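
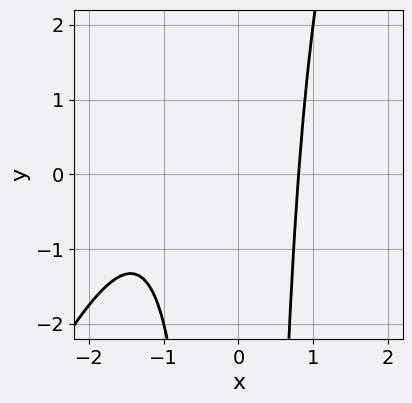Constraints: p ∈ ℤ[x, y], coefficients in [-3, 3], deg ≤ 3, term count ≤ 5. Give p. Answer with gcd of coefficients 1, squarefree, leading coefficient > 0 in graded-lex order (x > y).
2*x^3 - x^2*y + 3*x^2 - 3

(a) Degree: no degree-2 curve has this shape, so deg p = 3.
(b) Reading off the gridlines: no y-intercept at any integer in the box.
(c) Putting this together gives p.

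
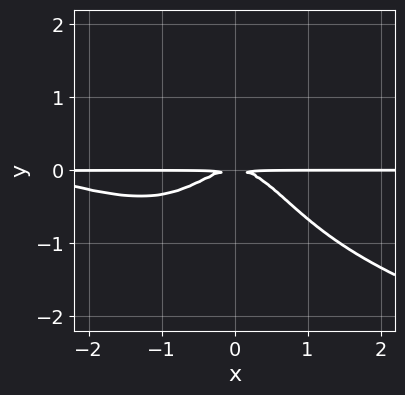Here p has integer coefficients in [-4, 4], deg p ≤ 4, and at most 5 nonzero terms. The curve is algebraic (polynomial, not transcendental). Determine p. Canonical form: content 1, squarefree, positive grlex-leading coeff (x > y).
x^3*y + 3*x^2*y^2 + 3*x^2*y + 3*y^2

deg p = 4. A generic line meets the curve in up to 4 points.
Reading off the gridlines: every point of the x-axis in the box is on the curve.
Putting this together gives p.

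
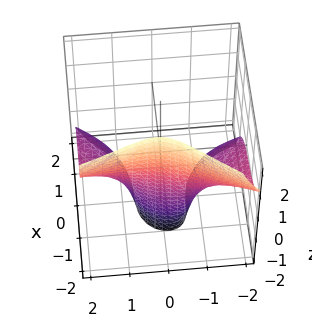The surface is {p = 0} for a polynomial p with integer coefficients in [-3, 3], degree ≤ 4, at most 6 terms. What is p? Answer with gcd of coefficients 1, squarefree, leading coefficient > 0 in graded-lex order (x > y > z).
(a) deg p = 3. A generic line meets the surface in up to 3 points.
(b) From the axis intercepts and sections: it crosses the x-axis at the gridline x = -1; it misses every integer gridline on the y-axis; it misses every integer gridline on the z-axis.
(c) Assembling these constraints gives the stated polynomial.

3*x^3 - 2*x^2*y + x*y^2 + 3*y^2*z + 3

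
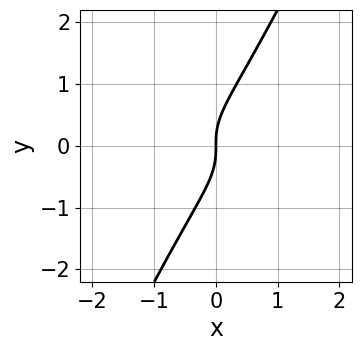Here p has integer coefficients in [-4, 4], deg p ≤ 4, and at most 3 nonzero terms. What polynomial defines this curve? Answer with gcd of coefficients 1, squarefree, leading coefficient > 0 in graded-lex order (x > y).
2*x*y^2 - y^3 + x

1. deg p = 3.
2. Observable constraints: it meets the y-axis at y = 0 (among the integer gridlines); it meets the x-axis at x = 0 (among the integer gridlines).
3. The integer polynomial consistent with all of this is the stated p.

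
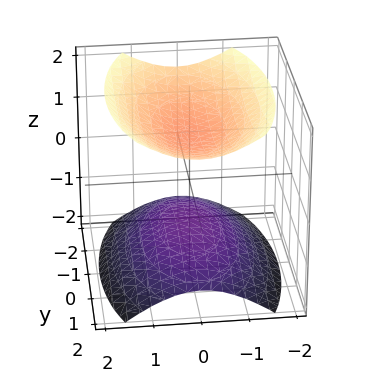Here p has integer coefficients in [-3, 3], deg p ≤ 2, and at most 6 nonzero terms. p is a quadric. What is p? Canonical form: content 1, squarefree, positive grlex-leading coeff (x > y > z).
3*x^2 + y^2 - 3*z^2 + 3

First, there are 2 components. They look like related sheets of one shape, so recover p as a whole.
Next, deg p = 2. Two separate bowl-shaped sheets opening away from each other; a quadric.
Next, symmetries: it's symmetric under x → −x, forcing even powers of x; it's symmetric under y → −y, forcing even powers of y; it's symmetric under z → −z, forcing even powers of z.
Then, against the integer gridlines: no x-intercept at any integer in the box; among the integer gridlines, it crosses the z-axis at z ∈ {-1, 1}; the surface avoids every integer y-axis point in the box.
Finally, matching integer coefficients to the picture gives p.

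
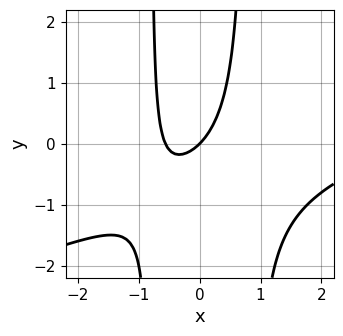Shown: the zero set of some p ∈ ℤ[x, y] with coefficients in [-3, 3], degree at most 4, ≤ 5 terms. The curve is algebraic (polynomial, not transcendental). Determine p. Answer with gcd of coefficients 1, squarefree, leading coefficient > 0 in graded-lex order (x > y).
(a) Degree: a generic line meets the curve in up to 3 points, so deg p = 3.
(b) Reading off the gridlines: it crosses the y-axis at the gridline y = 0; it meets the x-axis at x = 0 (among the integer gridlines).
(c) Solving for integer coefficients yields p as stated.

x^3 - 3*x^2*y - 3*x^2 - 2*x + 2*y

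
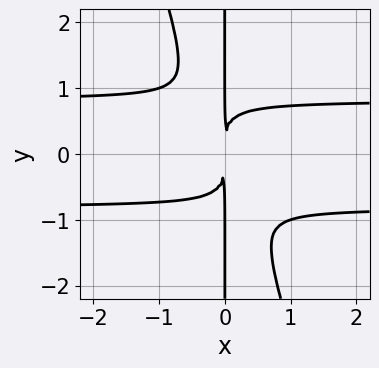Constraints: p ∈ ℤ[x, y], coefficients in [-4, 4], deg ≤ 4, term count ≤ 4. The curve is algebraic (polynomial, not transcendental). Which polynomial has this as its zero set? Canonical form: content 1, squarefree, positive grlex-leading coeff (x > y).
3*x^2*y^2 + x*y^3 - 2*x^2

(a) deg p = 4. No degree-3 curve has this shape.
(b) Reading off the gridlines: the visible y-axis segment lies entirely on the curve.
(c) Solving for integer coefficients yields p as stated.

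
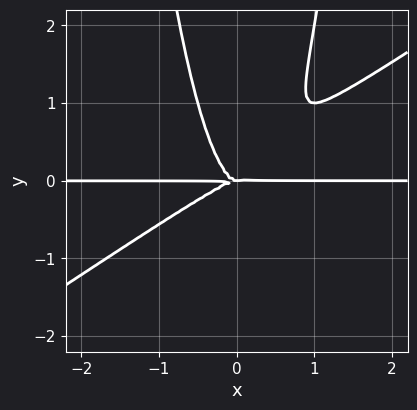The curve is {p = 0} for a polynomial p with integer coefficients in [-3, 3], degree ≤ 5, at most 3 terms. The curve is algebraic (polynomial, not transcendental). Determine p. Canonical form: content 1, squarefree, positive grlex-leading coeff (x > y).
2*x^3*y - 3*x^2*y^2 + y^3

1. Degree: no degree-3 curve has this shape, so deg p = 4.
2. From the visible intercepts: it crosses the y-axis at the gridline y = 0; the visible x-axis segment lies entirely on the curve.
3. Assembling these constraints gives the stated polynomial.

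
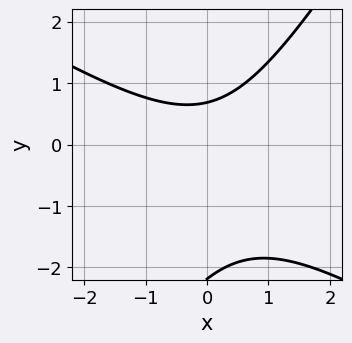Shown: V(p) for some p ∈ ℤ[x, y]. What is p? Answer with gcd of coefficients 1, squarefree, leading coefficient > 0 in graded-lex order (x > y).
2*x^2 + 2*x*y - 2*y^2 - 3*y + 3

1. Degree: the shape is more complex than any degree-1 curve, so deg p = 2.
2. Observable constraints: no x-intercept at any integer in the box.
3. Solving for integer coefficients yields p as stated.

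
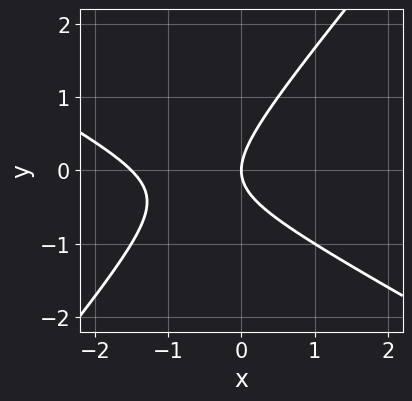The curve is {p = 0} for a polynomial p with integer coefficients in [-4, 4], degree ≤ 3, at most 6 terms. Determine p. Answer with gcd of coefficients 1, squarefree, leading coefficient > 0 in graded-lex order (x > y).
2*x^2 + 2*x*y - 3*y^2 + 3*x

(a) Degree: the shape is more complex than any degree-1 curve, so deg p = 2.
(b) Against the integer gridlines: it crosses the y-axis at the gridline y = 0; it meets the x-axis at x = 0 (among the integer gridlines).
(c) Solving for integer coefficients yields p as stated.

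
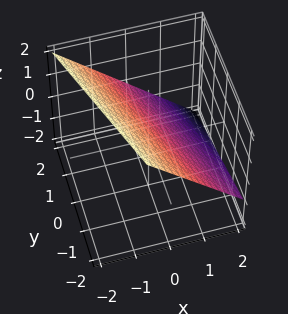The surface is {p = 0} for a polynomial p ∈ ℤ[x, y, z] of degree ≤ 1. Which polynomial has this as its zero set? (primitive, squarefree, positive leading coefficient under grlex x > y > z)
3*x + y + 3*z - 2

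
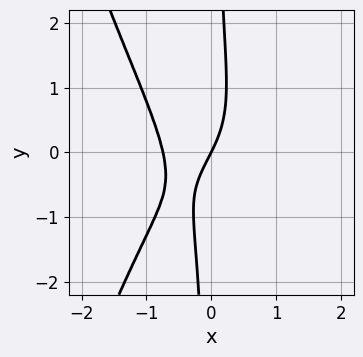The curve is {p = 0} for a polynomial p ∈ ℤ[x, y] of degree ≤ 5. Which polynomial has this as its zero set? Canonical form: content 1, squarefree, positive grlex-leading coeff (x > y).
3*x^4 + 2*x*y^2 + x^2 + 2*x - y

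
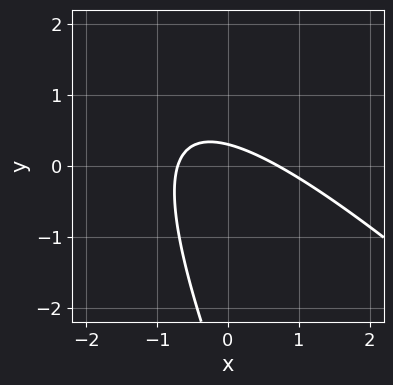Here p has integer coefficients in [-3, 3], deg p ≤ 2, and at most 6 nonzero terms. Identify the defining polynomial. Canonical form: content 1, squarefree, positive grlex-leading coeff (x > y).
2*x^2 + 3*x*y + y^2 + 3*y - 1

First, deg p = 2. No degree-1 curve has this shape.
Finally, the integer polynomial consistent with all of this is the stated p.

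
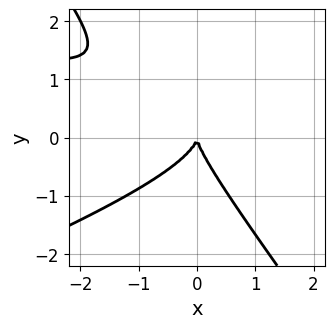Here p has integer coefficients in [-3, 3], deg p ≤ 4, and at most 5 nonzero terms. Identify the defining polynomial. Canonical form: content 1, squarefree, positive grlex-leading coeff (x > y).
x^2*y - 2*x*y^2 - 2*y^3 - 2*x^2

(a) deg p = 3. A generic line meets the curve in up to 3 points.
(b) From the axis intercepts and sections: it crosses the x-axis at the gridline x = 0; it meets the y-axis at y = 0 (among the integer gridlines).
(c) Matching integer coefficients to the picture gives p.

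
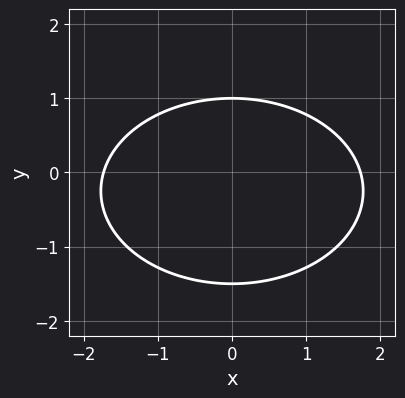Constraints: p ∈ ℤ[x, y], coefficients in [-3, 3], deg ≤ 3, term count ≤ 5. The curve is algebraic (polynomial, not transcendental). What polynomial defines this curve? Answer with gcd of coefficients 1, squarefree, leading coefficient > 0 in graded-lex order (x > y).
(a) deg p = 2. A generic line meets the curve in up to 2 points.
(b) Symmetries: it's symmetric under x → −x, forcing even powers of x.
(c) Observable constraints: it meets the y-axis at y = 1 (among the integer gridlines).
(d) Assembling these constraints gives the stated polynomial.

x^2 + 2*y^2 + y - 3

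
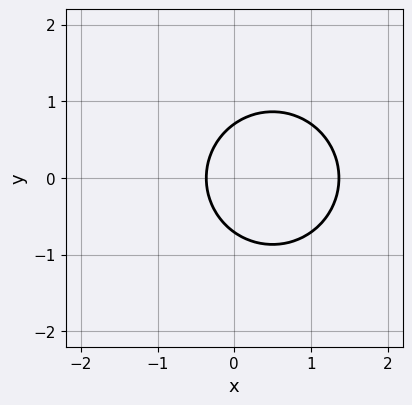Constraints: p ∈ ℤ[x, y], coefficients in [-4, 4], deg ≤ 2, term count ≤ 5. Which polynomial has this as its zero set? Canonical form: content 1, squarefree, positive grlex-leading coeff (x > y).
(a) deg p = 2.
(b) Symmetries: mirror symmetry y ↦ −y ⇒ only even powers of y.
(c) Solving for integer coefficients yields p as stated.

2*x^2 + 2*y^2 - 2*x - 1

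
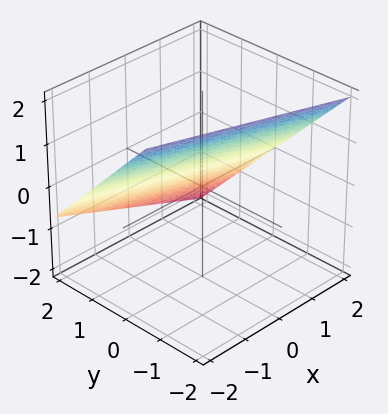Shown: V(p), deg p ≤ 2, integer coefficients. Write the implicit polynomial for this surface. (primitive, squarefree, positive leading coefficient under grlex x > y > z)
x + 3*y + 3*z - 2

deg p = 1. The surface is flat (a plane).
From the visible intercepts: it crosses the x-axis at the gridline x = 2.
The integer polynomial consistent with all of this is the stated p.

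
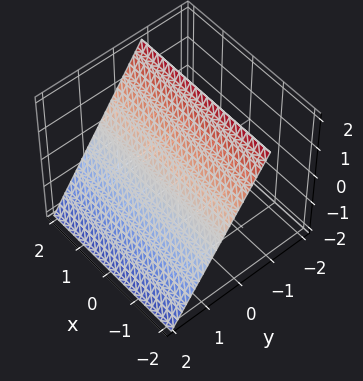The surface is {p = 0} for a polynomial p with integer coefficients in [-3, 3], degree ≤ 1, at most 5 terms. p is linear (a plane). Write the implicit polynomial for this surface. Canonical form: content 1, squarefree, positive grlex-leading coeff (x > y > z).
3*y + 2*z - 2

1. The degree is 1 — the surface is flat (a plane).
2. From the axis intercepts and sections: the surface avoids every integer x-axis point in the box; it crosses the z-axis at the gridline z = 1.
3. Assembling these constraints gives the stated polynomial.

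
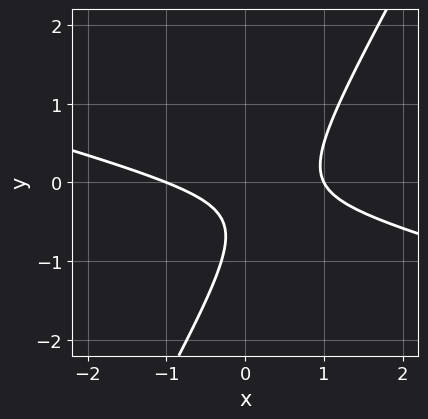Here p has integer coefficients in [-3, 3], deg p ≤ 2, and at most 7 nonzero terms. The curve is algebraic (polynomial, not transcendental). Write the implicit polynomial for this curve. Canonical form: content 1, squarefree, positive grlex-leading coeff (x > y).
x^2 + 3*x*y - 2*y^2 - 2*y - 1

First, the degree is 2 — no degree-1 curve has this shape.
Then, against the integer gridlines: among the integer gridlines, it crosses the x-axis at x ∈ {-1, 1}; no y-intercept at any integer in the box.
Finally, the integer polynomial consistent with all of this is the stated p.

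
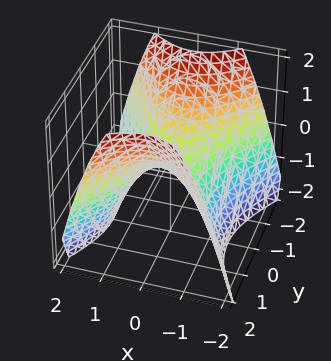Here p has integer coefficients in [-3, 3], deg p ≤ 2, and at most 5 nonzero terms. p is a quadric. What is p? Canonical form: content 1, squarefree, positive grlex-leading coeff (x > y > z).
deg p = 2. A saddle surface; a quadric.
Symmetries: the x ↦ −x reflection is a symmetry, so x appears only in even powers; it's symmetric under y → −y, forcing even powers of y.
Checking where it meets the axes: it meets the x-axis at x = 0 (among the integer gridlines); it crosses the y-axis at the gridline y = 0; one z-axis crossing is at z = 0.
These observations pin down the coefficients.

3*x^2 - 2*y^2 + 3*z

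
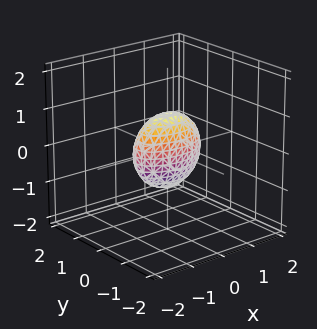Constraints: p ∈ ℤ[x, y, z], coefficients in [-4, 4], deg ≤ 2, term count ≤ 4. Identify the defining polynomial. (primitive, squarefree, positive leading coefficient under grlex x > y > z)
x^2 + 3*y^2 + z^2 - 1

The degree is 2 — bounded and convex; a quadric.
Symmetries: it's symmetric under x → −x, forcing even powers of x; mirror symmetry z ↦ −z ⇒ only even powers of z; mirror symmetry y ↦ −y ⇒ only even powers of y.
Checking where it meets the axes: among the integer gridlines, it crosses the x-axis at x ∈ {-1, 1}; among the integer gridlines, it crosses the z-axis at z ∈ {-1, 1}.
These observations pin down the coefficients.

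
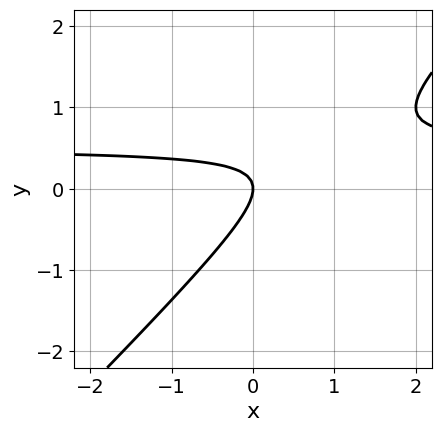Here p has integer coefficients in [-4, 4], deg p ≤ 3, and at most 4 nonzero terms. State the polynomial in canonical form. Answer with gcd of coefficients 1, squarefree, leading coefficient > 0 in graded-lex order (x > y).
2*x*y - 2*y^2 - x

First, the degree is 2 — no degree-1 curve has this shape.
Next, reading off the gridlines: one x-axis crossing is at x = 0; it crosses the y-axis at the gridline y = 0.
Finally, putting this together gives p.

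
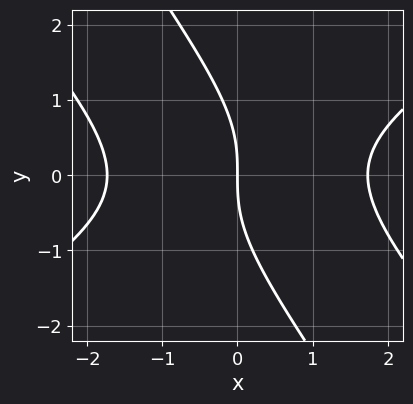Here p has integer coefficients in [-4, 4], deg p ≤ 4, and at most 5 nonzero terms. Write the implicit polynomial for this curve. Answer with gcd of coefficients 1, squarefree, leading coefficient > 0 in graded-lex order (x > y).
1. The degree is 3 — no degree-2 curve has this shape.
2. Reading off the gridlines: one x-axis crossing is at x = 0; it crosses the y-axis at the gridline y = 0.
3. The integer polynomial consistent with all of this is the stated p.

x^3 - 2*x*y^2 - y^3 - 3*x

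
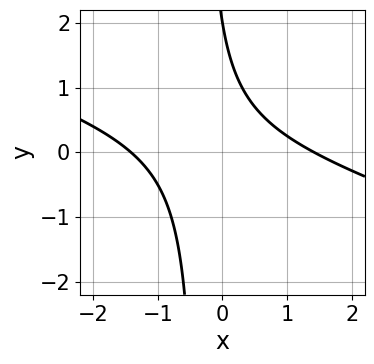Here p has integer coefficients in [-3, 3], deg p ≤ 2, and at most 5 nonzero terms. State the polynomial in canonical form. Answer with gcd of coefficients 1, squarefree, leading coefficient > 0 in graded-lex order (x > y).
(a) deg p = 2. The shape is more complex than any degree-1 curve.
(b) From the axis intercepts and sections: it meets the y-axis at y = 2 (among the integer gridlines).
(c) These observations pin down the coefficients.

x^2 + 3*x*y + y - 2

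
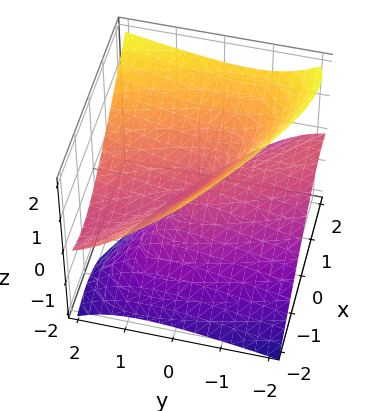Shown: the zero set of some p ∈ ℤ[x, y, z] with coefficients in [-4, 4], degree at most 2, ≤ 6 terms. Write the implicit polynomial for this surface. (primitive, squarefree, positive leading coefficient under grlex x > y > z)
1. Degree: no degree-1 surface has this shape, so deg p = 2.
2. From the visible intercepts: it crosses the z-axis at the gridline z = 0; it crosses the x-axis at the gridline x = 0; one y-axis crossing is at y = 0.
3. Solving for integer coefficients yields p as stated.

2*x^2 + 3*x*y + y^2 - 3*y*z - 3*z^2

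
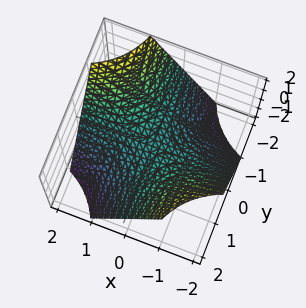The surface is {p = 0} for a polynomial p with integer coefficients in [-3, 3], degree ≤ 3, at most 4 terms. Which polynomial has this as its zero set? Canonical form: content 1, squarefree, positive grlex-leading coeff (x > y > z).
x*y + z

First, deg p = 2.
Then, from the visible intercepts: the visible y-axis segment lies entirely on the surface; it meets the z-axis at z = 0 (among the integer gridlines); the visible x-axis segment lies entirely on the surface.
Finally, assembling these constraints gives the stated polynomial.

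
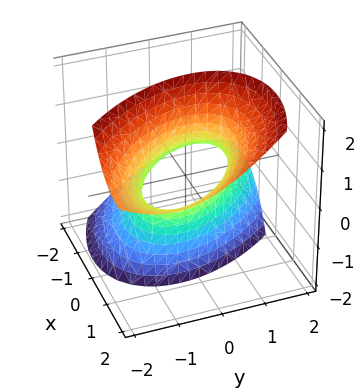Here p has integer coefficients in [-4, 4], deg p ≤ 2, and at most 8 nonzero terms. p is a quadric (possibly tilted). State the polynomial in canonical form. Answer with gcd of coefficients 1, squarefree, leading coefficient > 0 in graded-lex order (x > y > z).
2*x^2 + 2*x*y - 3*x*z + 2*y^2 - z^2 - 2

Degree: no degree-1 surface has this shape, so deg p = 2.
Reading off the gridlines: among the integer gridlines, it crosses the x-axis at x ∈ {-1, 1}; the y-axis gridline crossings are at y ∈ {-1, 1}.
Together with the visible shape, these determine p as stated.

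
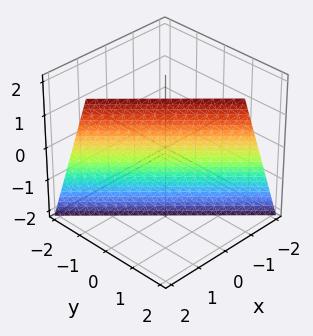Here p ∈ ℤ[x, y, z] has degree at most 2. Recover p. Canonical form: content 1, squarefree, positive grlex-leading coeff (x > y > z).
3*x + 3*y - z - 2

1. deg p = 1.
2. Reading off the gridlines: it crosses the z-axis at the gridline z = -2.
3. Putting this together gives p.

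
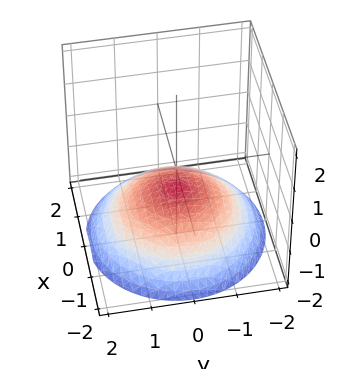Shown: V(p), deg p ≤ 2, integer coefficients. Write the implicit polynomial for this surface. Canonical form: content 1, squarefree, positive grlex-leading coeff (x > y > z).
x^2 + y^2 + 3*z + 2

The degree is 2 — no degree-1 surface has this shape.
By symmetry, the z-axis is an axis of rotation, so x and y enter only as x² + y².
Observable constraints: the surface avoids every integer y-axis point in the box; a circular section at z = -1 has radius exactly 1; the surface avoids every integer x-axis point in the box.
Fitting integer coefficients to these (and the overall shape) gives p.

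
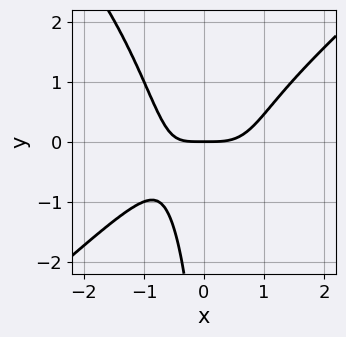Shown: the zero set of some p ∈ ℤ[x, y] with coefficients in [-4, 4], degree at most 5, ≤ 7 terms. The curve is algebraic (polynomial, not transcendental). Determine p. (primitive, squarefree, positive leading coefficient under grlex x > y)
3*x^4 - 3*x^2*y^2 - x*y^3 - 2*x*y - 3*y

1. deg p = 4.
2. Observable constraints: one x-axis crossing is at x = 0; it crosses the y-axis at the gridline y = 0.
3. Assembling these constraints gives the stated polynomial.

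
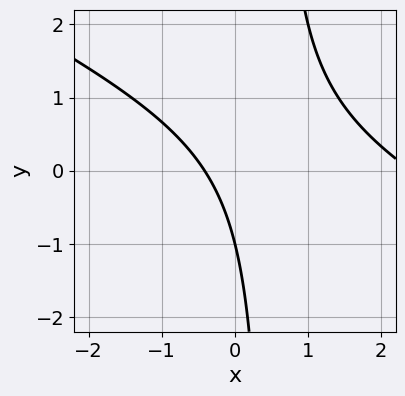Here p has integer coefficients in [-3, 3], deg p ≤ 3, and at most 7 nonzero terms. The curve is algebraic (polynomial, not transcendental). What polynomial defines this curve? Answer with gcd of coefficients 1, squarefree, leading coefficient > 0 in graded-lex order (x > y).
x^2 + 2*x*y - 2*x - y - 1

deg p = 2. A generic line meets the curve in up to 2 points.
Observable constraints: it meets the y-axis at y = -1 (among the integer gridlines).
The integer polynomial consistent with all of this is the stated p.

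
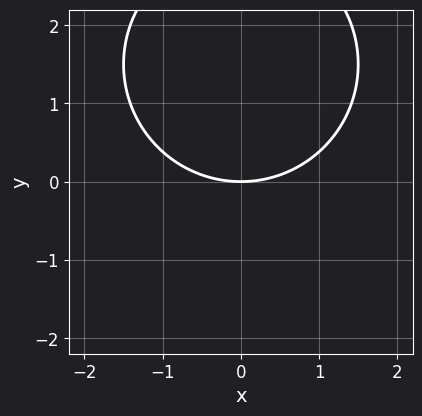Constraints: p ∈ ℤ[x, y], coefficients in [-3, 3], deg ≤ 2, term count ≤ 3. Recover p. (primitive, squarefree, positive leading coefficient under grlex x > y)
(a) The degree is 2 — no degree-1 curve has this shape.
(b) Symmetries: the x ↦ −x reflection is a symmetry, so x appears only in even powers.
(c) Checking where it meets the axes: it meets the y-axis at y = 0 (among the integer gridlines); it meets the x-axis at x = 0 (among the integer gridlines).
(d) Fitting integer coefficients to these (and the overall shape) gives p.

x^2 + y^2 - 3*y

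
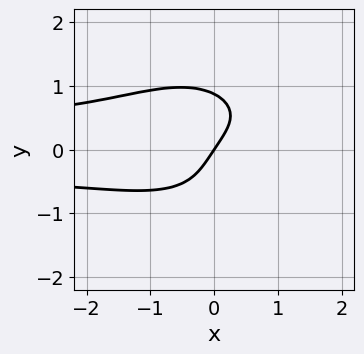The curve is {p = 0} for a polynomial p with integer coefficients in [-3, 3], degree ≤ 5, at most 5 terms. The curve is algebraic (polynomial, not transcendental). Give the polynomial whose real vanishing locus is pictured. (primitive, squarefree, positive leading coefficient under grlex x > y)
(a) deg p = 4. The shape is more complex than any degree-3 curve.
(b) From the visible intercepts: it meets the x-axis at x = 0 (among the integer gridlines); it crosses the y-axis at the gridline y = 0.
(c) Matching integer coefficients to the picture gives p.

3*x^2*y^2 + 3*y^4 + 3*x - 2*y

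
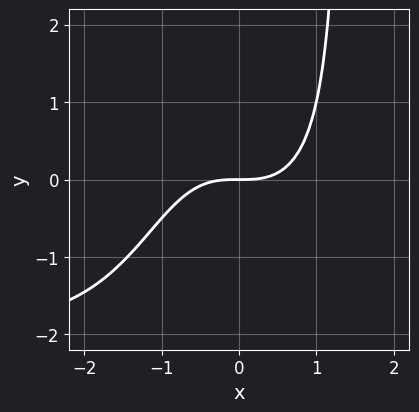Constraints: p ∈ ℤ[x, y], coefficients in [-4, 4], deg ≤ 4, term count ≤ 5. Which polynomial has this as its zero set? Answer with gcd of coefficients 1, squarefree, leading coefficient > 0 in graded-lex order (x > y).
Degree: no degree-3 curve has this shape, so deg p = 4.
From the axis intercepts and sections: it crosses the x-axis at the gridline x = 0; it crosses the y-axis at the gridline y = 0.
These observations pin down the coefficients.

x^3*y + 2*x^3 - 3*y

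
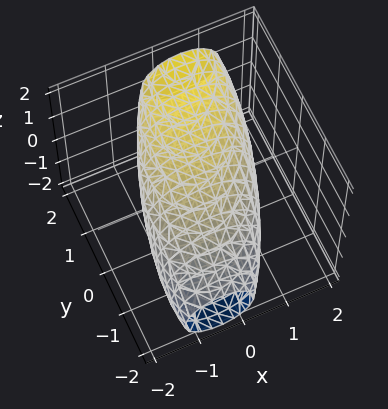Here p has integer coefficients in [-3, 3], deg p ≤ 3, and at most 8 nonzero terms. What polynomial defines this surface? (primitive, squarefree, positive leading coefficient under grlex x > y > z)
1. The degree is 2 — the shape is more complex than any degree-1 surface.
2. The integer polynomial consistent with all of this is the stated p.

2*x^2 - x*y + y^2 - 2*y*z + 2*z^2 - 3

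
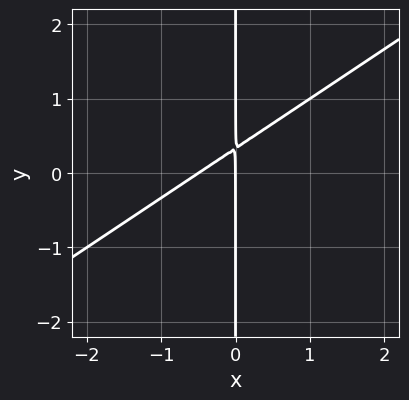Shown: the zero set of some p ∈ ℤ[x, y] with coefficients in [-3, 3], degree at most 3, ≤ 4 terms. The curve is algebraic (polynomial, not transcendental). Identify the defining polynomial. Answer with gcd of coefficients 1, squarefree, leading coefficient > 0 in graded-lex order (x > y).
2*x^2 - 3*x*y + x

First, the degree is 2 — a generic line meets the curve in up to 2 points.
Then, observable constraints: it crosses the x-axis at the gridline x = 0; the visible y-axis segment lies entirely on the curve.
Finally, assembling these constraints gives the stated polynomial.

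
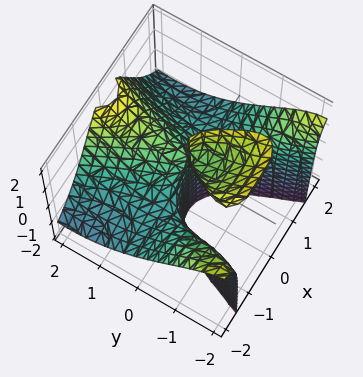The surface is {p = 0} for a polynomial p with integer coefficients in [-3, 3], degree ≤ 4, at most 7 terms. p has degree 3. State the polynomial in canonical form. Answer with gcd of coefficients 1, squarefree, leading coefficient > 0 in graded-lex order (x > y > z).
3*x^2*y + 3*x^2*z - y^3 + 3*y*z - 3*y

First, I count 2 distinct pieces. Treating them together as one polynomial.
Then, degree: no degree-2 surface has this shape, so deg p = 3.
Then, from the axis intercepts and sections: the visible x-axis segment lies entirely on the surface; every point of the z-axis in the box is on the surface.
Finally, solving for integer coefficients yields p as stated.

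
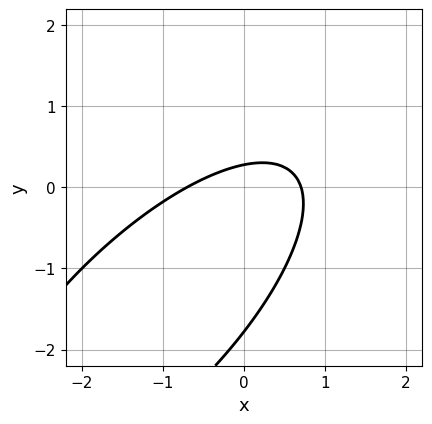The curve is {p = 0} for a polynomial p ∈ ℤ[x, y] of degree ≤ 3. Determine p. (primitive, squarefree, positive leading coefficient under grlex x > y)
2*x^2 - 3*x*y + 2*y^2 + 3*y - 1

1. deg p = 2. A generic line meets the curve in up to 2 points.
2. Putting this together gives p.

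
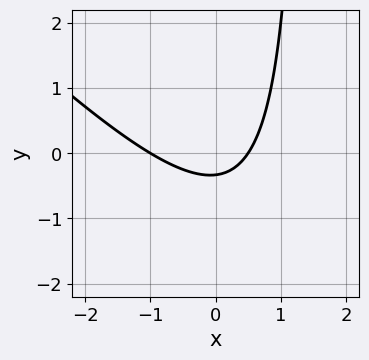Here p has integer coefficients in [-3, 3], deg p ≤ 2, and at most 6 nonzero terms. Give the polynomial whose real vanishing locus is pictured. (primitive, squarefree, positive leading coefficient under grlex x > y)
2*x^2 + 2*x*y + x - 3*y - 1

(a) Degree: no degree-1 curve has this shape, so deg p = 2.
(b) From the axis intercepts and sections: it meets the x-axis at x = -1 (among the integer gridlines).
(c) Assembling these constraints gives the stated polynomial.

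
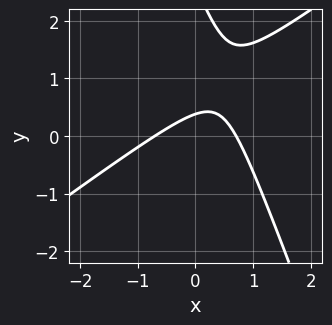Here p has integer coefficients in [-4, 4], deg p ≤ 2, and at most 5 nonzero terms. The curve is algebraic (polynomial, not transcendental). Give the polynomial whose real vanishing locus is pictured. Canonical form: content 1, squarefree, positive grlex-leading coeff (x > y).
First, deg p = 2. The shape is more complex than any degree-1 curve.
Finally, putting this together gives p.

2*x^2 - 2*x*y - y^2 + 3*y - 1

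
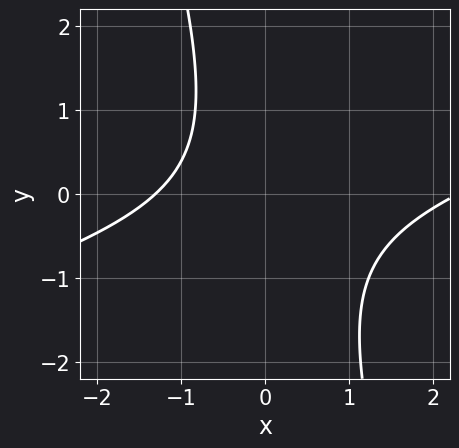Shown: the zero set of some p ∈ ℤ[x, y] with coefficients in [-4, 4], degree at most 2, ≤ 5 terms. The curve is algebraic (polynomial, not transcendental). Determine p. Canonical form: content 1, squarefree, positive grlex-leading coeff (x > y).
First, degree: a generic line meets the curve in up to 2 points, so deg p = 2.
Next, reading off the gridlines: the curve avoids every integer y-axis point in the box.
Finally, putting this together gives p.

x^2 - 3*x*y - y^2 - x - 3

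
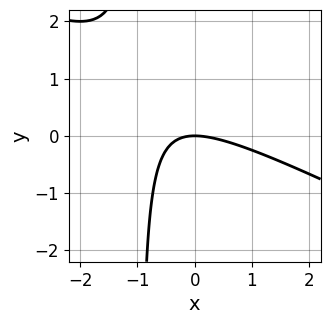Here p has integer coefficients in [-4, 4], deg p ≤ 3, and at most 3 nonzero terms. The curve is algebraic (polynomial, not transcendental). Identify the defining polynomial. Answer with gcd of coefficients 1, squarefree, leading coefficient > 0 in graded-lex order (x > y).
(a) Degree: the shape is more complex than any degree-1 curve, so deg p = 2.
(b) From the visible intercepts: one x-axis crossing is at x = 0; one y-axis crossing is at y = 0.
(c) Fitting integer coefficients to these (and the overall shape) gives p.

x^2 + 2*x*y + 2*y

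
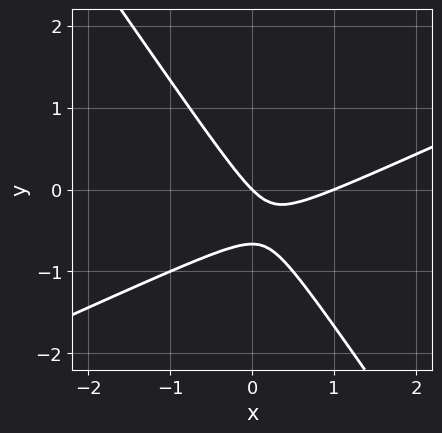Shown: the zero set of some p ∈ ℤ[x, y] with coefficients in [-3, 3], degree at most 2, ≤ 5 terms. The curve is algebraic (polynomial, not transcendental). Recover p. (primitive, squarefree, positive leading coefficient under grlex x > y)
First, degree: no degree-1 curve has this shape, so deg p = 2.
Next, from the axis intercepts and sections: among the integer gridlines, it crosses the x-axis at x ∈ {0, 1}; it meets the y-axis at y = 0 (among the integer gridlines).
Finally, putting this together gives p.

2*x^2 - 3*x*y - 3*y^2 - 2*x - 2*y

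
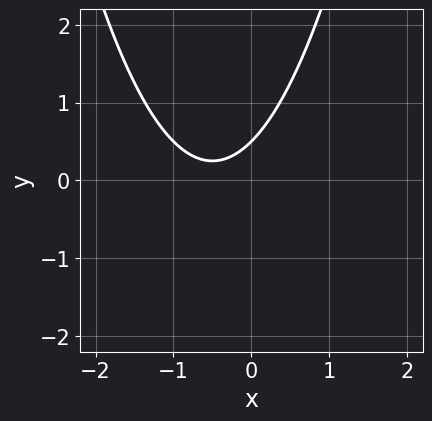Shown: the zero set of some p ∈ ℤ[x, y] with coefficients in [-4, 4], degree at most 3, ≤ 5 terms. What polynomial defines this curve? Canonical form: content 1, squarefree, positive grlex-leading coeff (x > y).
1. deg p = 2.
2. Reading off the gridlines: it misses every integer gridline on the x-axis.
3. Matching integer coefficients to the picture gives p.

2*x^2 + 2*x - 2*y + 1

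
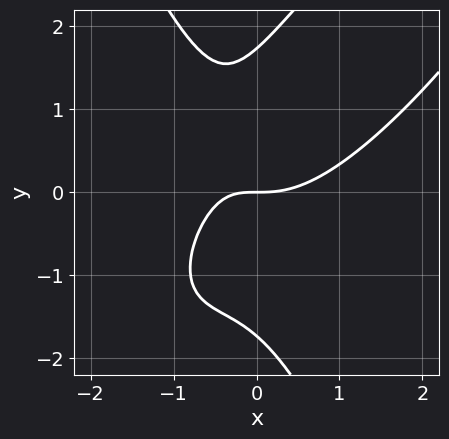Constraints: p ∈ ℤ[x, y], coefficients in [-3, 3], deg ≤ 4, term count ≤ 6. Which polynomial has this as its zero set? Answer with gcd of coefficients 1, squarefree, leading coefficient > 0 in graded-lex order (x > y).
3*x^3 - 3*x^2*y + y^3 - 3*x*y - 3*y

The degree is 3 — a generic line meets the curve in up to 3 points.
From the visible intercepts: it meets the x-axis at x = 0 (among the integer gridlines); one y-axis crossing is at y = 0.
Putting this together gives p.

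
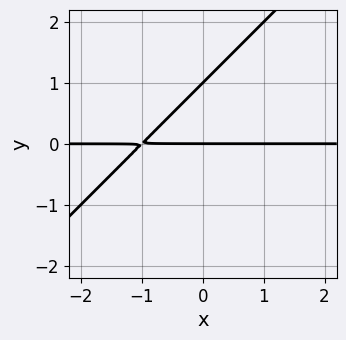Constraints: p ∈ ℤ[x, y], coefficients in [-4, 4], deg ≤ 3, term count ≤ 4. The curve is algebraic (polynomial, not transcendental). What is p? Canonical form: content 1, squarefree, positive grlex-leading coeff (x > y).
(a) deg p = 2. The shape is more complex than any degree-1 curve.
(b) From the visible intercepts: among the integer gridlines, it crosses the y-axis at y ∈ {0, 1}; the visible x-axis segment lies entirely on the curve.
(c) Solving for integer coefficients yields p as stated.

x*y - y^2 + y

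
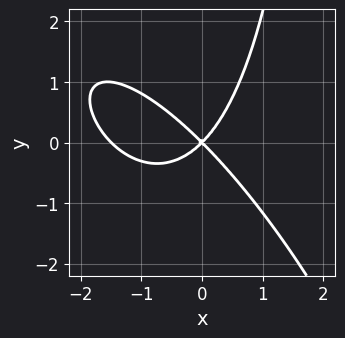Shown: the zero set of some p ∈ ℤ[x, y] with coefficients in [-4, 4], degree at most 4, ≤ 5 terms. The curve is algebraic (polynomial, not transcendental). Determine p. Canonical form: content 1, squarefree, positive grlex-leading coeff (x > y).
(a) The degree is 3 — a generic line meets the curve in up to 3 points.
(b) Against the integer gridlines: it crosses the y-axis at the gridline y = 0; it meets the x-axis at x = 0 (among the integer gridlines).
(c) The integer polynomial consistent with all of this is the stated p.

2*x^3 + 2*x^2*y + x*y^2 + 3*x^2 - 3*y^2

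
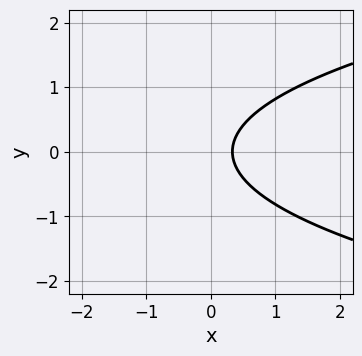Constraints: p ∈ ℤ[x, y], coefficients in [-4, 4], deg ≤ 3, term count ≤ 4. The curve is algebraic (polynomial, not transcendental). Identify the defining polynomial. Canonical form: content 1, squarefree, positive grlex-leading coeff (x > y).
3*y^2 - 3*x + 1

Degree: a generic line meets the curve in up to 2 points, so deg p = 2.
Symmetries: mirror symmetry y ↦ −y ⇒ only even powers of y.
Checking where it meets the axes: the curve avoids every integer y-axis point in the box.
Fitting integer coefficients to these (and the overall shape) gives p.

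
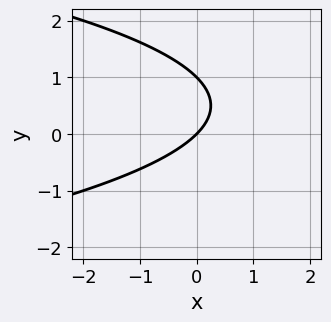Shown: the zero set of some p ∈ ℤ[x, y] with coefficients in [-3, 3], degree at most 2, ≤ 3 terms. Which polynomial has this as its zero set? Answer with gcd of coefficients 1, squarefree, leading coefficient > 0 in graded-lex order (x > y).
1. deg p = 2. The shape is more complex than any degree-1 curve.
2. From the axis intercepts and sections: it crosses the x-axis at the gridline x = 0; the y-axis gridline crossings are at y ∈ {0, 1}.
3. Putting this together gives p.

y^2 + x - y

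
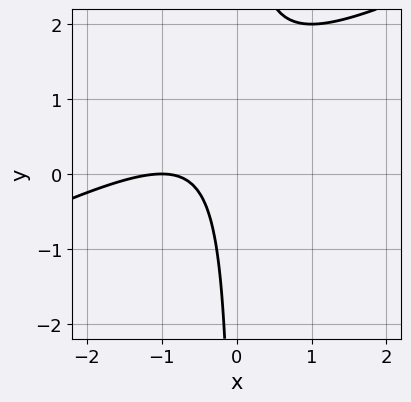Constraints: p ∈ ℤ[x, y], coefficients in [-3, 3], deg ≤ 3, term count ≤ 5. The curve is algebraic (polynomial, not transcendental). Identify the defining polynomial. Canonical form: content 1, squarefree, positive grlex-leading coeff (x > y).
First, the degree is 2 — the shape is more complex than any degree-1 curve.
Next, reading off the gridlines: it misses every integer gridline on the y-axis; it crosses the x-axis at the gridline x = -1.
Finally, putting this together gives p.

x^2 - 2*x*y + 2*x + 1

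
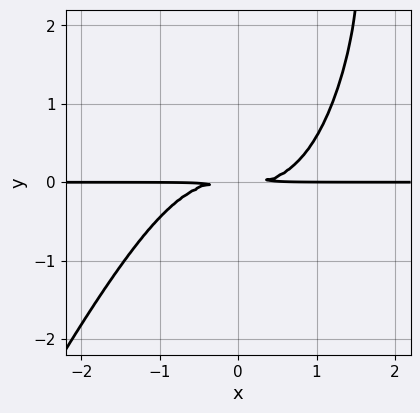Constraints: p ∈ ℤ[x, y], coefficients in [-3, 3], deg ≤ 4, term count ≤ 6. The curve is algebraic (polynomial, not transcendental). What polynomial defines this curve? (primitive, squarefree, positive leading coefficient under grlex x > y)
First, deg p = 4. The shape is more complex than any degree-3 curve.
Next, reading off the gridlines: the visible x-axis segment lies entirely on the curve.
Finally, solving for integer coefficients yields p as stated.

2*x^3*y - x^2*y^2 + y^3 - 3*y^2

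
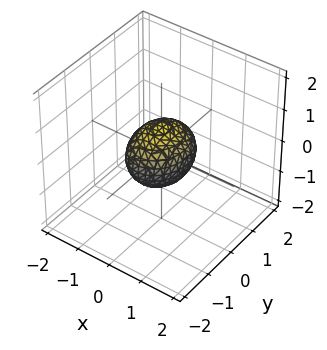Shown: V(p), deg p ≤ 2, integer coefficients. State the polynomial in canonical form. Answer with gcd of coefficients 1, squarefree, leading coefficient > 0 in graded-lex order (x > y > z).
First, the degree is 2 — a closed, bounded, convex surface; a quadric.
Next, symmetries: it's symmetric under y → −y, forcing even powers of y; it's symmetric under x → −x, forcing even powers of x; it's symmetric under z → −z, forcing even powers of z.
Next, from the visible intercepts: the y-axis gridline crossings are at y ∈ {-1, 1}.
Finally, the integer polynomial consistent with all of this is the stated p.

3*x^2 + 2*y^2 + 3*z^2 - 2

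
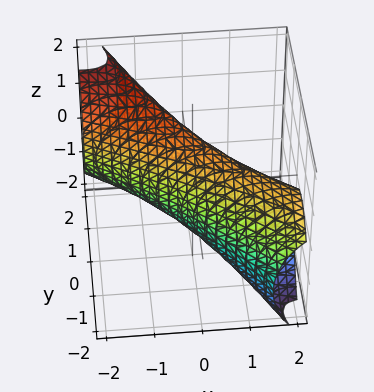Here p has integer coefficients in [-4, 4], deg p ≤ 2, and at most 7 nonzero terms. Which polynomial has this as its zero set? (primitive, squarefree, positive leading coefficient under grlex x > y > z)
x^2 + 3*x*y + 2*y^2 - y*z + z^2 - 1

The degree is 2 — no degree-1 surface has this shape.
Checking where it meets the axes: the z-axis gridline crossings are at z ∈ {-1, 1}; among the integer gridlines, it crosses the x-axis at x ∈ {-1, 1}.
Matching integer coefficients to the picture gives p.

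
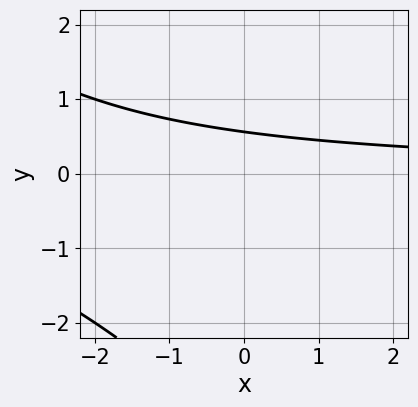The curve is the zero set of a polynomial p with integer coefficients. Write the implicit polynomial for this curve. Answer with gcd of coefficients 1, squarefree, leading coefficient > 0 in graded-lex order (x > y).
1. The degree is 2 — no degree-1 curve has this shape.
2. Observable constraints: the curve avoids every integer x-axis point in the box.
3. These observations pin down the coefficients.

x*y + y^2 + 3*y - 2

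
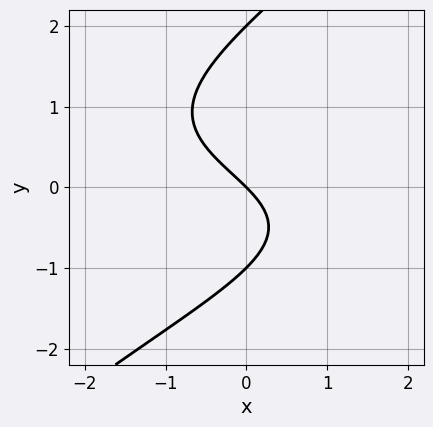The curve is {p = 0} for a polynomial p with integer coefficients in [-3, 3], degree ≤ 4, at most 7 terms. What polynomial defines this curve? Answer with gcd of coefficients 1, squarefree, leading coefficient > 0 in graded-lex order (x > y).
x*y^2 - y^3 + y^2 + 2*x + 2*y

1. deg p = 3. The shape is more complex than any degree-2 curve.
2. From the visible intercepts: it meets the x-axis at x = 0 (among the integer gridlines); the y-axis gridline crossings are at y ∈ {-1, 0, 2}.
3. Matching integer coefficients to the picture gives p.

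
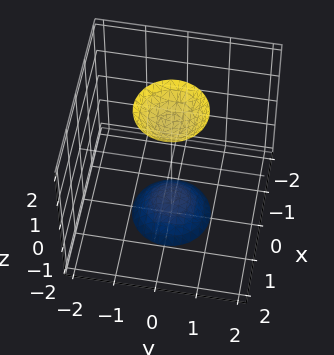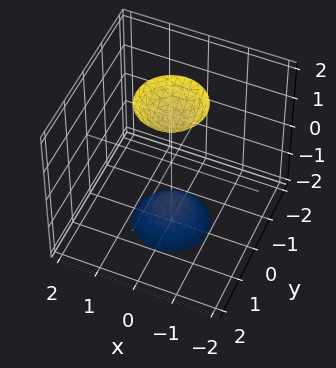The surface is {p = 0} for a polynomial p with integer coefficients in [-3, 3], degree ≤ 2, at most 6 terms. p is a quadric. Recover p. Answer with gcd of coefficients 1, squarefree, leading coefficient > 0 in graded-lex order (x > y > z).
The picture has 2 separate pieces. They look like related sheets of one shape, so recover p as a whole.
Degree: two sheets facing apart; a quadric, so deg p = 2.
By symmetry, every cross-section ⟂ z is a circle, so x, y appear only via x² + y²; mirror symmetry z ↦ −z ⇒ only even powers of z.
From the visible intercepts: the surface avoids every integer x-axis point in the box; no y-intercept at any integer in the box; a circular section at z = -2 has radius between 0 and 1.
Assembling these constraints gives the stated polynomial.

3*x^2 + 3*y^2 - z^2 + 2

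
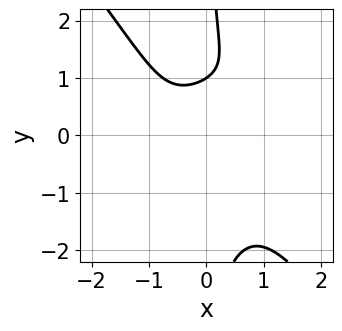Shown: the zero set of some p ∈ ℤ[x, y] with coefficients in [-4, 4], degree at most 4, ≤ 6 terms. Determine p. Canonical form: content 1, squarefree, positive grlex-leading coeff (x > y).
First, deg p = 4.
Next, from the visible intercepts: the curve avoids every integer x-axis point in the box; it meets the y-axis at y = 1 (among the integer gridlines).
Finally, putting this together gives p.

2*x^4 - 2*x^3*y + 2*x*y^3 - 3*y + 3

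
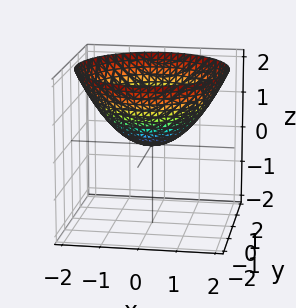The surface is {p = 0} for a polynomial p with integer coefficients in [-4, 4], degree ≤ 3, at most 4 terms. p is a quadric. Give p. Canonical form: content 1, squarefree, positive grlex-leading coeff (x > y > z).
Degree: a paraboloid; a quadric, so deg p = 2.
By symmetry, every cross-section ⟂ z is a circle, so x, y appear only via x² + y².
Reading off the gridlines: it crosses the y-axis at the gridline y = 0; one x-axis crossing is at x = 0; it meets the z-axis at z = 0 (among the integer gridlines); a circular section at z = 1 has radius between 1 and 2.
Solving for integer coefficients yields p as stated.

x^2 + y^2 - 2*z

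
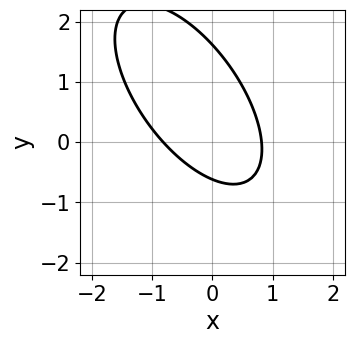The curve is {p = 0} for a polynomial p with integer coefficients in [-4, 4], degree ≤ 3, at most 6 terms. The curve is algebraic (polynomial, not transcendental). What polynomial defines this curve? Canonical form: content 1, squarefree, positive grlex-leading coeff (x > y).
Degree: no degree-1 curve has this shape, so deg p = 2.
Putting this together gives p.

3*x^2 + 3*x*y + 2*y^2 - 2*y - 2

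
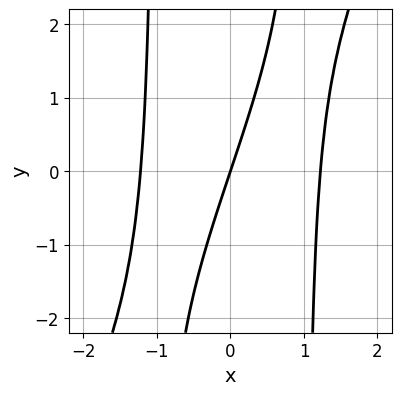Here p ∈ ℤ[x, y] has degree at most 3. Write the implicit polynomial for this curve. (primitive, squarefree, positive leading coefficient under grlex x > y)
First, the degree is 3 — a generic line meets the curve in up to 3 points.
Then, from the axis intercepts and sections: one x-axis crossing is at x = 0; it crosses the y-axis at the gridline y = 0.
Finally, matching integer coefficients to the picture gives p.

2*x^3 - x^2*y - 3*x + y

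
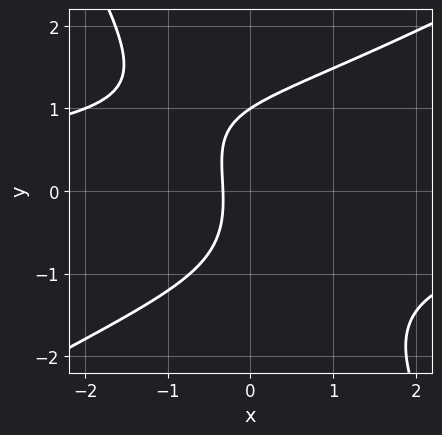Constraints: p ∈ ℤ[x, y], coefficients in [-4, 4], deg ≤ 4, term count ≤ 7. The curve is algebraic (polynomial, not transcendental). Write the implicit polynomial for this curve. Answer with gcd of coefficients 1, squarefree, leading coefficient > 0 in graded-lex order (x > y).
x^2*y - x*y^2 - y^3 + 3*x + 1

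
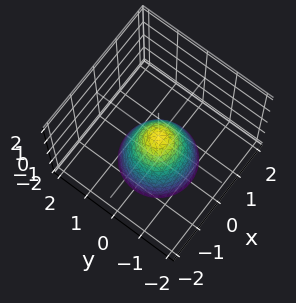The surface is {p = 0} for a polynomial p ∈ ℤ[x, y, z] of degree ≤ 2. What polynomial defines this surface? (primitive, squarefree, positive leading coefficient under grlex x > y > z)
3*x^2 + 3*y^2 + 2*z

Degree: a paraboloid; a quadric, so deg p = 2.
By symmetry, every cross-section ⟂ z is a circle, so x, y appear only via x² + y².
Observable constraints: it meets the y-axis at y = 0 (among the integer gridlines); it meets the z-axis at z = 0 (among the integer gridlines); one x-axis crossing is at x = 0; a circular section at z = -1 has radius between 0 and 1.
The integer polynomial consistent with all of this is the stated p.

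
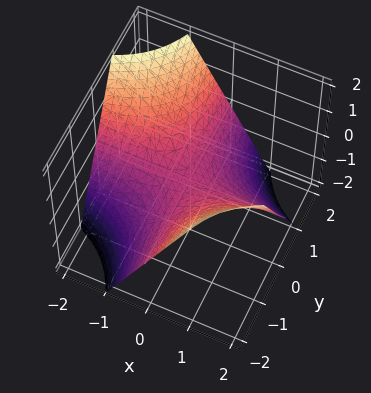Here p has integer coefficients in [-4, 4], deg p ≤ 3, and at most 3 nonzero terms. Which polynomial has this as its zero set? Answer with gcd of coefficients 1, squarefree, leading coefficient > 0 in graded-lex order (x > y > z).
deg p = 2. A hyperbolic paraboloid; a quadric.
From the axis intercepts and sections: every point of the x-axis in the box is on the surface; every point of the y-axis in the box is on the surface; it meets the z-axis at z = 0 (among the integer gridlines).
Solving for integer coefficients yields p as stated.

x*y + z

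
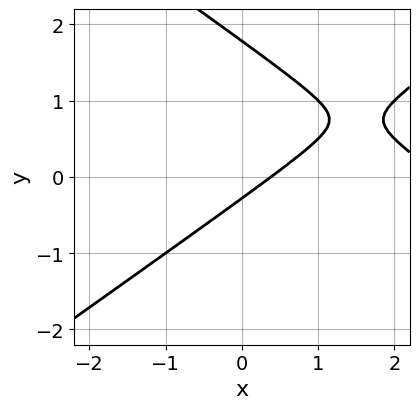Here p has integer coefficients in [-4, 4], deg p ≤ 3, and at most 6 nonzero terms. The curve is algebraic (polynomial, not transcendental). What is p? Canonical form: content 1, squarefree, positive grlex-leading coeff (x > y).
deg p = 2. The shape is more complex than any degree-1 curve.
Putting this together gives p.

x^2 - 2*y^2 - 3*x + 3*y + 1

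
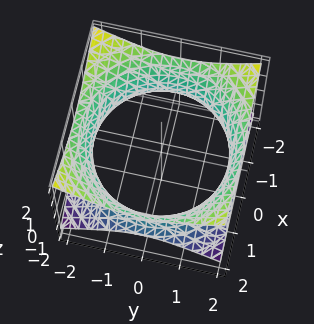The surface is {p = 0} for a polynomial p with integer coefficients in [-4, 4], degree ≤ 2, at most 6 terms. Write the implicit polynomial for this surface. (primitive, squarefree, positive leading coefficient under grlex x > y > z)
x^2 + y^2 - 2*z^2 - 3

(a) deg p = 2. The shape is more complex than any degree-1 surface.
(b) By symmetry, the z-axis is an axis of rotation, so x and y enter only as x² + y².
(c) Against the integer gridlines: it misses every integer gridline on the z-axis; a circular section at z = 0 has radius between 1 and 2.
(d) Together with the visible shape, these determine p as stated.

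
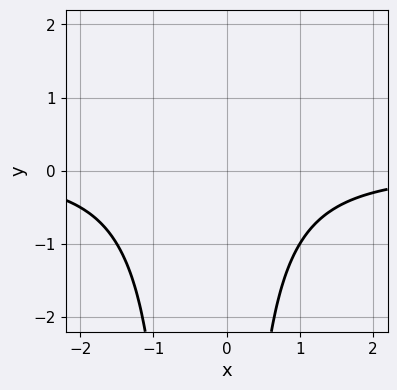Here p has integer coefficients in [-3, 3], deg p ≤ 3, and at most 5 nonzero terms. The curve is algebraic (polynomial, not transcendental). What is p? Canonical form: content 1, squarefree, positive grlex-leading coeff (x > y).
2*x^2*y + x*y + 3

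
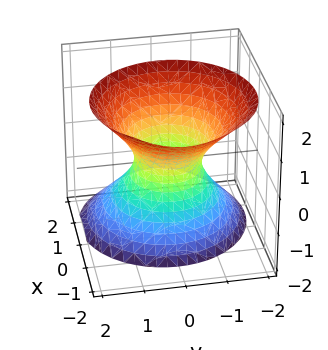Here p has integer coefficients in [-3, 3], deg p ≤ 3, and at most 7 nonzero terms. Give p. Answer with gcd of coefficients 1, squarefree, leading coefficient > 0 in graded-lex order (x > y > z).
3*x^2 + 2*x*z + 3*y^2 - 2*z^2 - 2

(a) The degree is 2 — the shape is more complex than any degree-1 surface.
(b) Against the integer gridlines: the surface avoids every integer z-axis point in the box.
(c) Fitting integer coefficients to these (and the overall shape) gives p.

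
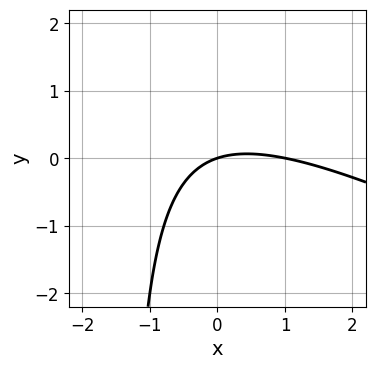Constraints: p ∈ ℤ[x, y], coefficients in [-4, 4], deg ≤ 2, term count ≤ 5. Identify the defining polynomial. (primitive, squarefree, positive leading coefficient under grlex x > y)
x^2 + 2*x*y - x + 3*y

(a) deg p = 2. The shape is more complex than any degree-1 curve.
(b) Checking where it meets the axes: among the integer gridlines, it crosses the x-axis at x ∈ {0, 1}; one y-axis crossing is at y = 0.
(c) Solving for integer coefficients yields p as stated.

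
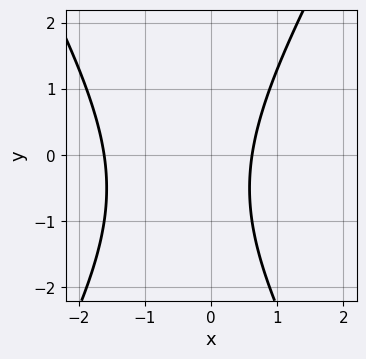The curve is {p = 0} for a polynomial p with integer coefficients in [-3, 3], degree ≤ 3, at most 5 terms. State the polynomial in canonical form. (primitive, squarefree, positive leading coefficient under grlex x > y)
First, degree: the shape is more complex than any degree-1 curve, so deg p = 2.
Then, checking where it meets the axes: the curve avoids every integer y-axis point in the box.
Finally, solving for integer coefficients yields p as stated.

3*x^2 - y^2 + 3*x - y - 3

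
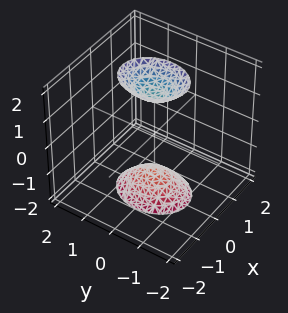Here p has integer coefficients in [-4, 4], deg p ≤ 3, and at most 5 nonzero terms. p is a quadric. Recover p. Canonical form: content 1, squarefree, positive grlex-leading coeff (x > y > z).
3*x^2 + 2*y^2 - z^2 + 2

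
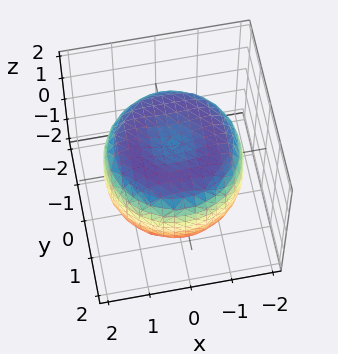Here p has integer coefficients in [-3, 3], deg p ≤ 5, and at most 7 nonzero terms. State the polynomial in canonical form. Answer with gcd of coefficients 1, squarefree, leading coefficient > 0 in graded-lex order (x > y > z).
x^4 + 2*x^2*y^2 + y^4 - 2*x^2 - 2*y^2 + 2*z^2 - 2

1. deg p = 4. A generic line meets the surface in up to 4 points.
2. Symmetries: the surface is invariant under rotation about z: p = q(x² + y², z).
3. From the axis intercepts and sections: a circular section at z = 0 has radius between 1 and 2; the z-axis gridline crossings are at z ∈ {-1, 1}.
4. Putting this together gives p.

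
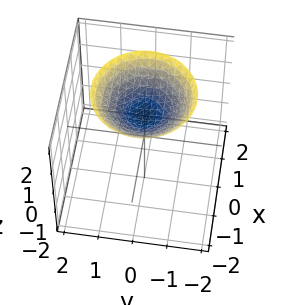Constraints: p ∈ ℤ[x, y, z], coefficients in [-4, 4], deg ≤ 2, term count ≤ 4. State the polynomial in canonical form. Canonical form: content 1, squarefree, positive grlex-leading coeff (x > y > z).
x^2 + y^2 - 2*z + 2

First, the degree is 2 — a generic line meets the surface in up to 2 points.
Then, symmetries: rotational symmetry about the z-axis ⇒ p depends on x, y only through x² + y².
Then, from the visible intercepts: it misses every integer gridline on the x-axis; it crosses the z-axis at the gridline z = 1.
Finally, assembling these constraints gives the stated polynomial.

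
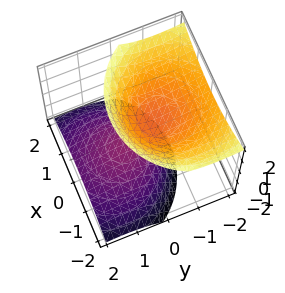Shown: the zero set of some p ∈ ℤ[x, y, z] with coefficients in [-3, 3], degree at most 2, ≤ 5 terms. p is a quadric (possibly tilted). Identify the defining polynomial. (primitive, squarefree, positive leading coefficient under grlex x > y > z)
2*x^2 + 2*y^2 + 3*y*z - 2*z^2 + 1

(a) There are 2 components. Treating them together as one polynomial.
(b) Degree: a generic line meets the surface in up to 2 points, so deg p = 2.
(c) Checking where it meets the axes: no x-intercept at any integer in the box; the surface avoids every integer y-axis point in the box.
(d) Matching integer coefficients to the picture gives p.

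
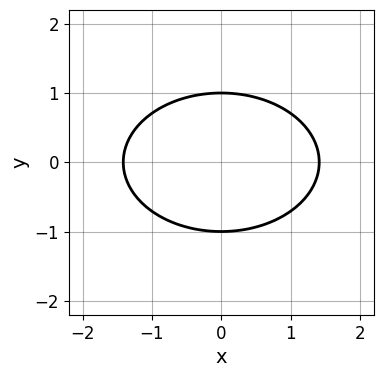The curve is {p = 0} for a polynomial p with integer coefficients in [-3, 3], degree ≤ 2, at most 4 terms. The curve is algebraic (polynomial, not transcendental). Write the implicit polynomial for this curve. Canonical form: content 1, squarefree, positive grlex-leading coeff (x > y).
x^2 + 2*y^2 - 2

First, the degree is 2 — the shape is more complex than any degree-1 curve.
Then, symmetries: mirror symmetry x ↦ −x ⇒ only even powers of x; mirror symmetry y ↦ −y ⇒ only even powers of y.
Next, observable constraints: the y-axis gridline crossings are at y ∈ {-1, 1}.
Finally, assembling these constraints gives the stated polynomial.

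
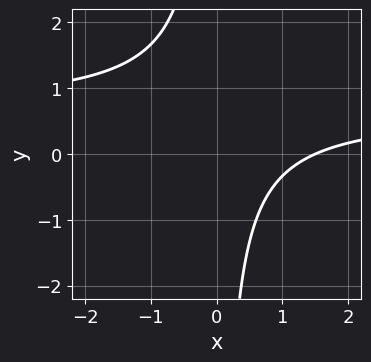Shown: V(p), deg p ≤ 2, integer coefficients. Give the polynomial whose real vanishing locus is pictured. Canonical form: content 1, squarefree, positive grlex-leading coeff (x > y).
3*x*y - 2*x + 3

1. Degree: a generic line meets the curve in up to 2 points, so deg p = 2.
2. Against the integer gridlines: the curve avoids every integer y-axis point in the box.
3. Putting this together gives p.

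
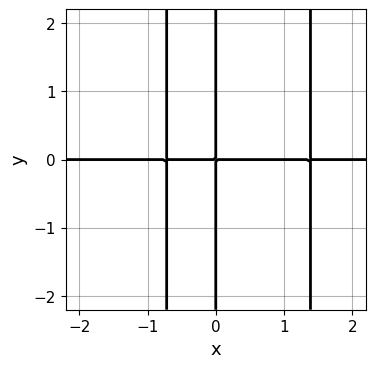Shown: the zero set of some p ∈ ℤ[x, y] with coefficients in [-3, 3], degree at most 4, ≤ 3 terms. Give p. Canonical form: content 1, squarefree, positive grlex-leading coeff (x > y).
3*x^3*y - 2*x^2*y - 3*x*y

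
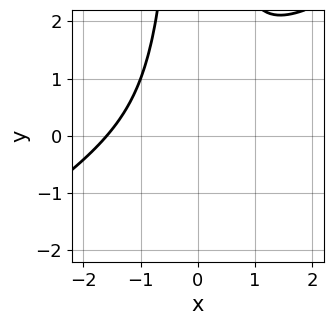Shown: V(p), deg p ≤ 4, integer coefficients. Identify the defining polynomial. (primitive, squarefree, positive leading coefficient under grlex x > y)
1. Degree: the shape is more complex than any degree-2 curve, so deg p = 3.
2. From the visible intercepts: it misses every integer gridline on the y-axis.
3. Putting this together gives p.

2*x^3 - 3*x^2*y + 2*x^2 + 3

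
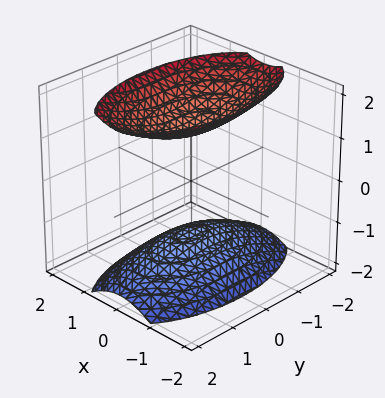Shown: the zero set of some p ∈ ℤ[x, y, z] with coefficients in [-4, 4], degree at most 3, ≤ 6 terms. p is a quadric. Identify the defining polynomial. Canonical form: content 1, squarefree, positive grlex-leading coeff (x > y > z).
1. I count 2 distinct pieces. Treating them together as one polynomial.
2. deg p = 2. Two separate bowl-shaped sheets opening away from each other; a quadric.
3. Symmetries: it's symmetric under y → −y, forcing even powers of y; mirror symmetry z ↦ −z ⇒ only even powers of z; it's symmetric under x → −x, forcing even powers of x.
4. Checking where it meets the axes: the surface avoids every integer x-axis point in the box; the surface avoids every integer y-axis point in the box.
5. Fitting integer coefficients to these (and the overall shape) gives p.

3*x^2 + y^2 - 2*z^2 + 3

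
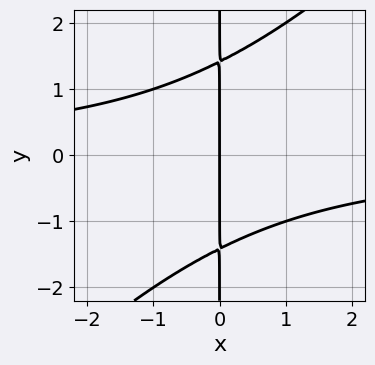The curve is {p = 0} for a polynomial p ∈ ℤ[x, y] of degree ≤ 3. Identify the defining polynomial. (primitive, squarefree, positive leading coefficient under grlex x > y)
First, deg p = 3. A generic line meets the curve in up to 3 points.
Next, against the integer gridlines: the visible y-axis segment lies entirely on the curve; it crosses the x-axis at the gridline x = 0.
Finally, the integer polynomial consistent with all of this is the stated p.

x^2*y - x*y^2 + 2*x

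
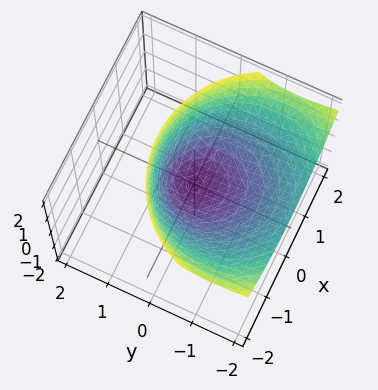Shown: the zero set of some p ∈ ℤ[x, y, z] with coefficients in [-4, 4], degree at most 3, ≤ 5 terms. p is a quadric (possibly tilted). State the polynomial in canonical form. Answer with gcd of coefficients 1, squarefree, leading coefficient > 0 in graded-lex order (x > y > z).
2*x^2 + 2*y^2 + 3*y*z - 3*z

First, degree: the shape is more complex than any degree-1 surface, so deg p = 2.
Then, observable constraints: it meets the z-axis at z = 0 (among the integer gridlines); it crosses the y-axis at the gridline y = 0; one x-axis crossing is at x = 0.
Finally, together with the visible shape, these determine p as stated.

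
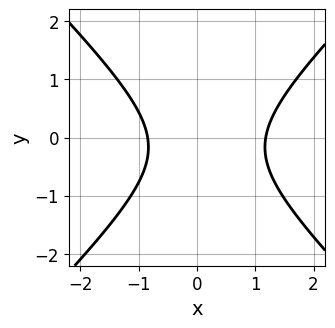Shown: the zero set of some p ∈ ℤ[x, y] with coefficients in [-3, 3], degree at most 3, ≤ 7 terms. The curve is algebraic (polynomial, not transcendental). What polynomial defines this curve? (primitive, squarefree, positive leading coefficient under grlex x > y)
(a) The degree is 2 — a generic line meets the curve in up to 2 points.
(b) From the visible intercepts: it misses every integer gridline on the y-axis.
(c) Together with the visible shape, these determine p as stated.

3*x^2 - 3*y^2 - x - y - 3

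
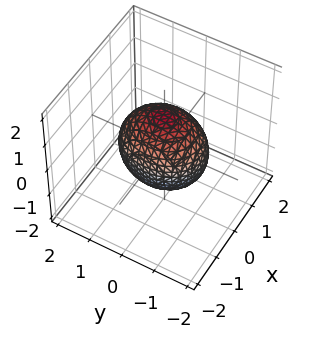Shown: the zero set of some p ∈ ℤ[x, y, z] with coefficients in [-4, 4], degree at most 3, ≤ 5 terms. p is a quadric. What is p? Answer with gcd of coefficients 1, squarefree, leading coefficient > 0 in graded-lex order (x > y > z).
1. Degree: a closed, bounded, convex surface; a quadric, so deg p = 2.
2. Symmetries: mirror symmetry z ↦ −z ⇒ only even powers of z; mirror symmetry y ↦ −y ⇒ only even powers of y; the x ↦ −x reflection is a symmetry, so x appears only in even powers.
3. Reading off the gridlines: among the integer gridlines, it crosses the x-axis at x ∈ {-1, 1}.
4. Assembling these constraints gives the stated polynomial.

3*x^2 + 2*y^2 + 2*z^2 - 3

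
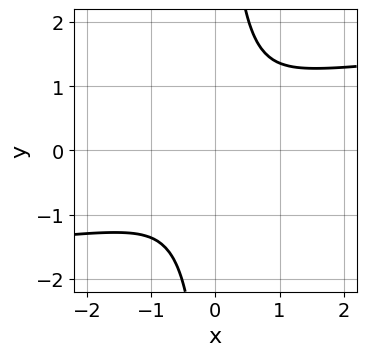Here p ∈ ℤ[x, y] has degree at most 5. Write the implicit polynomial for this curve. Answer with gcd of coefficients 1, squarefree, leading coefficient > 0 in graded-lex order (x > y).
First, deg p = 4.
Finally, matching integer coefficients to the picture gives p.

3*x*y^3 - 2*x^2 - 3*y^2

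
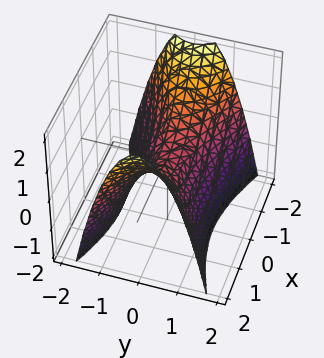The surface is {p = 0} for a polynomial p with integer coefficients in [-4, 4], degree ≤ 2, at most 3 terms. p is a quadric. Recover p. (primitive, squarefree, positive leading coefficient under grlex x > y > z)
x^2 - 3*y^2 - 2*z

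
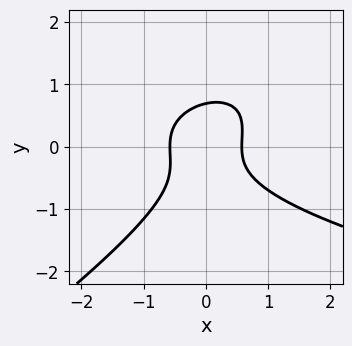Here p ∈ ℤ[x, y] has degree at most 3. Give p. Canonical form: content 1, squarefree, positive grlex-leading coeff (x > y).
The degree is 3 — no degree-2 curve has this shape.
Putting this together gives p.

2*x*y^2 - 3*y^3 - 3*x^2 + 1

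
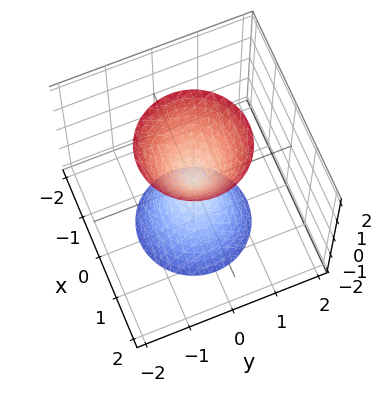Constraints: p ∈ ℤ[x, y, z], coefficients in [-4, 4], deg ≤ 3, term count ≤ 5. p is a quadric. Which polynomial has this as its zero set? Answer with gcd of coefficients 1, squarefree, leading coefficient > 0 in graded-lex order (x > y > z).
1. I count 2 distinct pieces. They look like related sheets of one shape, so recover p as a whole.
2. The degree is 2 — two nappes meeting at a single point; a quadric.
3. Symmetries: it's symmetric under z → −z, forcing even powers of z; rotational symmetry about the z-axis ⇒ p depends on x, y only through x² + y².
4. From the visible intercepts: a circular section at z = 1 has radius between 0 and 1; it crosses the x-axis at the gridline x = 0.
5. The integer polynomial consistent with all of this is the stated p.

3*x^2 + 3*y^2 - z^2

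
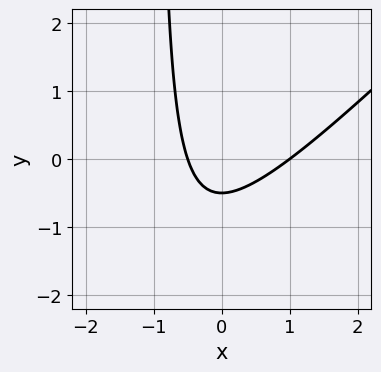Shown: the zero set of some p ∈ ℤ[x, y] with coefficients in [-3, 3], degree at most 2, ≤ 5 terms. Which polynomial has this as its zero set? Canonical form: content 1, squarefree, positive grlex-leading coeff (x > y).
(a) Degree: no degree-1 curve has this shape, so deg p = 2.
(b) Observable constraints: it crosses the x-axis at the gridline x = 1.
(c) Assembling these constraints gives the stated polynomial.

2*x^2 - 2*x*y - x - 2*y - 1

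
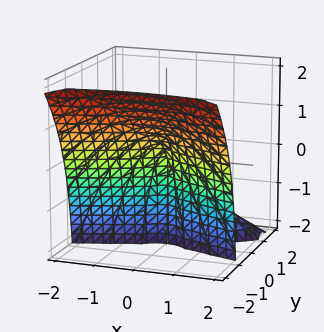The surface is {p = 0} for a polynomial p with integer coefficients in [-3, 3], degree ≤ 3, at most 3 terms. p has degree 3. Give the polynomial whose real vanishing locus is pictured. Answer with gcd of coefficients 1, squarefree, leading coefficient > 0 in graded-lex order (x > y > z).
3*y^3 + 3*y^2*z + x^2

1. deg p = 3. The shape is more complex than any degree-2 surface.
2. Against the integer gridlines: one x-axis crossing is at x = 0; one y-axis crossing is at y = 0.
3. Solving for integer coefficients yields p as stated. Check: (0, 0, -2) on the z-axis lies on the surface, and p(0, 0, -2) = 0. ✓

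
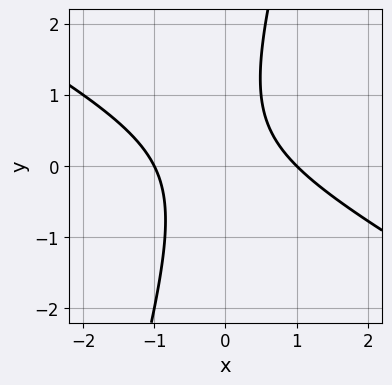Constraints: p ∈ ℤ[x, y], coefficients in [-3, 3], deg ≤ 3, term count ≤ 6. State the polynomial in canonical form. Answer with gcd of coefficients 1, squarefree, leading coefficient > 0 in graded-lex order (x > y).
First, deg p = 2. A generic line meets the curve in up to 2 points.
Next, from the visible intercepts: among the integer gridlines, it crosses the x-axis at x ∈ {-1, 1}; the curve avoids every integer y-axis point in the box.
Finally, the integer polynomial consistent with all of this is the stated p.

2*x^2 + 3*x*y - y^2 + y - 2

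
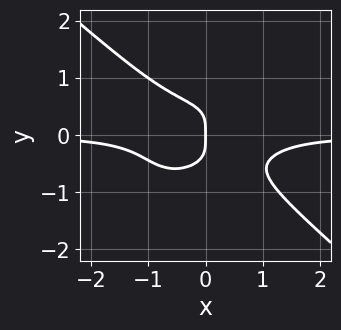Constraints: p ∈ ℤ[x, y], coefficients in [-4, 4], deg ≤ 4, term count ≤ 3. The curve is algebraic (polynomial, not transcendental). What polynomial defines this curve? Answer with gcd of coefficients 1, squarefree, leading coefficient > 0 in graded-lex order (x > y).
2*x^3*y + 3*y^4 + x

First, degree: a generic line meets the curve in up to 4 points, so deg p = 4.
Next, from the axis intercepts and sections: it crosses the y-axis at the gridline y = 0; it crosses the x-axis at the gridline x = 0.
Finally, putting this together gives p.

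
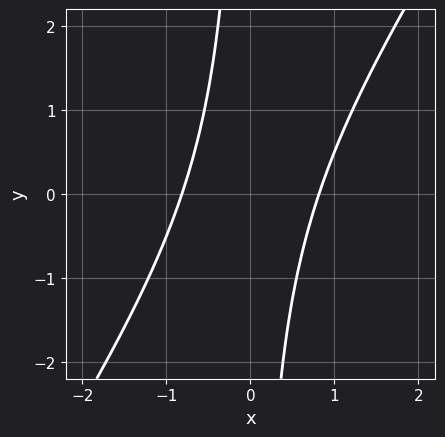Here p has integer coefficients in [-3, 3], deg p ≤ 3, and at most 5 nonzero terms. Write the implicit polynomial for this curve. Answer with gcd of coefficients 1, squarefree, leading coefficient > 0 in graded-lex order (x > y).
The degree is 2 — a generic line meets the curve in up to 2 points.
From the visible intercepts: the curve avoids every integer y-axis point in the box.
Solving for integer coefficients yields p as stated.

3*x^2 - 2*x*y - 2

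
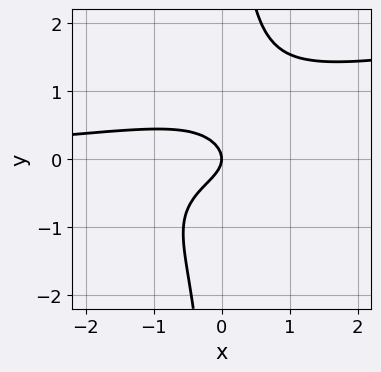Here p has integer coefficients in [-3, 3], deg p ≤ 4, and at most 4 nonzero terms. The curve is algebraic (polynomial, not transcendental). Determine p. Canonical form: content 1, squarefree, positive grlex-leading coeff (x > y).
2*x*y^3 - x^2*y - 2*y^2 - x

First, degree: the shape is more complex than any degree-3 curve, so deg p = 4.
Then, observable constraints: it crosses the y-axis at the gridline y = 0; it crosses the x-axis at the gridline x = 0.
Finally, solving for integer coefficients yields p as stated.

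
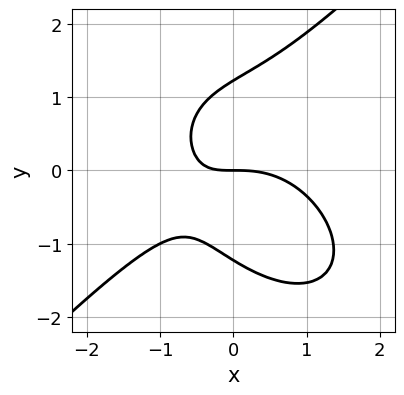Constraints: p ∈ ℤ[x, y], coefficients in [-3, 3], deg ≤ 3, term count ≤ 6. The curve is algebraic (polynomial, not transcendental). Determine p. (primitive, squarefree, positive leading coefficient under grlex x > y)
(a) Degree: no degree-2 curve has this shape, so deg p = 3.
(b) From the axis intercepts and sections: one y-axis crossing is at y = 0; one x-axis crossing is at x = 0.
(c) The integer polynomial consistent with all of this is the stated p.

2*x^3 - 2*y^3 + 3*x*y + 3*y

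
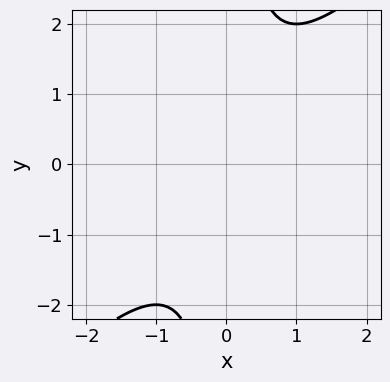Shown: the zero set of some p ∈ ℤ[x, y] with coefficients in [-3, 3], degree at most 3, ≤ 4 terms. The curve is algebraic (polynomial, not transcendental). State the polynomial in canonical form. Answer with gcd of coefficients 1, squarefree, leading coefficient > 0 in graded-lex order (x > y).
First, the degree is 2 — a generic line meets the curve in up to 2 points.
Next, checking where it meets the axes: it misses every integer gridline on the x-axis; the curve avoids every integer y-axis point in the box.
Finally, together with the visible shape, these determine p as stated.

x^2 - x*y + 1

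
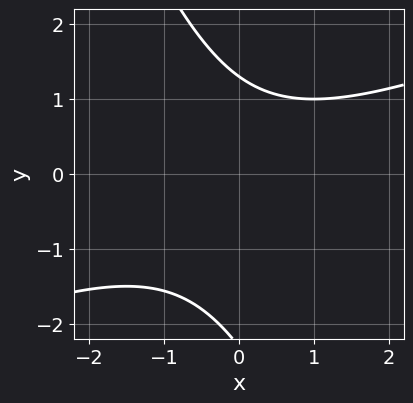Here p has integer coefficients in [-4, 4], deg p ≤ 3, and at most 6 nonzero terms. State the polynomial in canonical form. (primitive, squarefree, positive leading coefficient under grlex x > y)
x^2 - 2*x*y - y^2 - y + 3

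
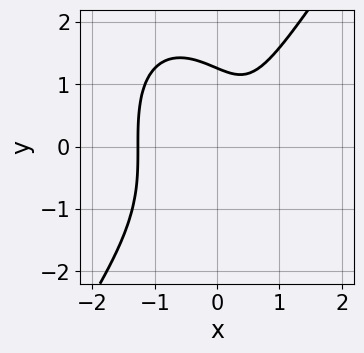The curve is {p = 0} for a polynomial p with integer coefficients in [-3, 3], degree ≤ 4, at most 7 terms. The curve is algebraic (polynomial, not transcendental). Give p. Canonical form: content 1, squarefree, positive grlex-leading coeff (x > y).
3*x^3 - y^3 + x^2 - 2*x + 2

1. Degree: a generic line meets the curve in up to 3 points, so deg p = 3.
2. Putting this together gives p.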